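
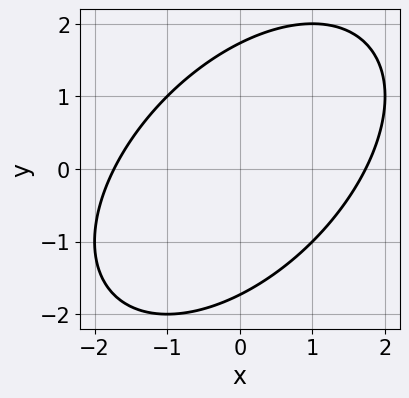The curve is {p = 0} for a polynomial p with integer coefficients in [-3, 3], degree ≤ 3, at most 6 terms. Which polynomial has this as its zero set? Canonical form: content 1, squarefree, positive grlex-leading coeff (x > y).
(a) deg p = 2. The shape is more complex than any degree-1 curve.
(b) Putting this together gives p.

x^2 - x*y + y^2 - 3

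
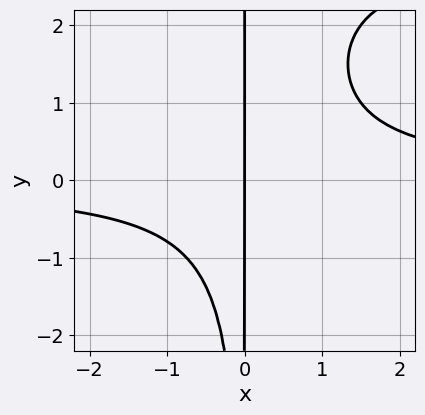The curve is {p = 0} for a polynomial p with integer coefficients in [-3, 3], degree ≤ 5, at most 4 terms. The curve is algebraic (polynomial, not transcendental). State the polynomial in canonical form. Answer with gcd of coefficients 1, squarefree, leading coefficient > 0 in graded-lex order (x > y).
x^2*y^2 - 3*x^2*y + 3*x

First, the degree is 4 — the shape is more complex than any degree-3 curve.
Then, against the integer gridlines: it meets the x-axis at x = 0 (among the integer gridlines); every point of the y-axis in the box is on the curve.
Finally, matching integer coefficients to the picture gives p.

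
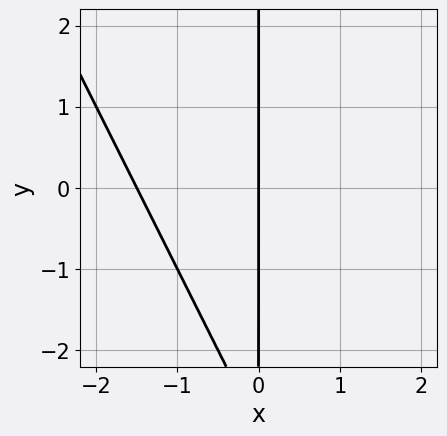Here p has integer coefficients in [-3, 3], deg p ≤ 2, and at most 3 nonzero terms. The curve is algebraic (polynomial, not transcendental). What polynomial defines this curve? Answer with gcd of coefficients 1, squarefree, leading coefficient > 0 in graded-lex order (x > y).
deg p = 2. A generic line meets the curve in up to 2 points.
Against the integer gridlines: it meets the x-axis at x = 0 (among the integer gridlines); every point of the y-axis in the box is on the curve.
Assembling these constraints gives the stated polynomial.

2*x^2 + x*y + 3*x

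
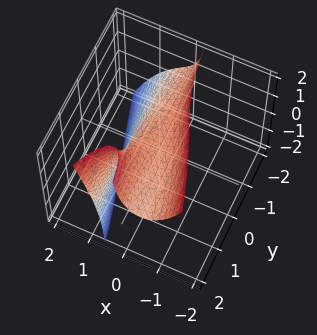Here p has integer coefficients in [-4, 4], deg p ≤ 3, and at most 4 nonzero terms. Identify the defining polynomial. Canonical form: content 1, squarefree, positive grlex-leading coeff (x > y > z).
1. Degree: the shape is more complex than any degree-2 surface, so deg p = 3.
2. From the axis intercepts and sections: it misses every integer gridline on the y-axis; it crosses the z-axis at the gridline z = 1.
3. Fitting integer coefficients to these (and the overall shape) gives p.

2*x^3 - x*y*z + z - 1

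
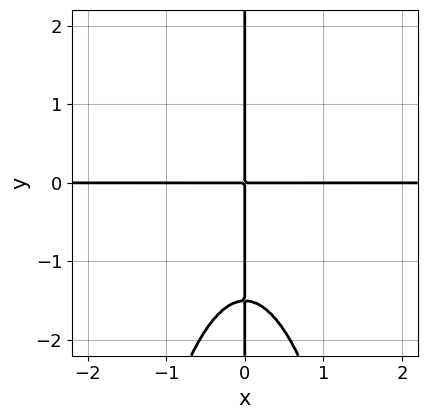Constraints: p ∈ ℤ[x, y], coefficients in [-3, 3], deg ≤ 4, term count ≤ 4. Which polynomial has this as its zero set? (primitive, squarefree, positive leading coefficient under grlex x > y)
1. The degree is 4 — the shape is more complex than any degree-3 curve.
2. Observable constraints: every point of the y-axis in the box is on the curve; the visible x-axis segment lies entirely on the curve.
3. Putting this together gives p.

3*x^3*y + 2*x*y^2 + 3*x*y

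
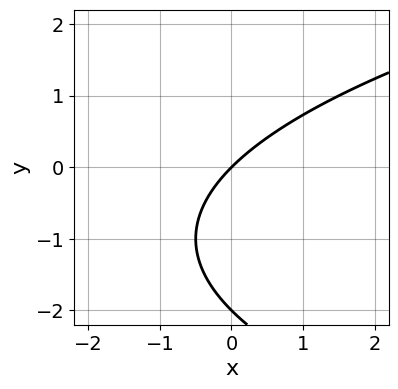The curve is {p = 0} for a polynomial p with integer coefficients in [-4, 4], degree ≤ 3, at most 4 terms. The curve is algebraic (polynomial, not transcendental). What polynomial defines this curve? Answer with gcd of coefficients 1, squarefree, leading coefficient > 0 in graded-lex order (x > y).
y^2 - 2*x + 2*y

The degree is 2 — the shape is more complex than any degree-1 curve.
Observable constraints: the y-axis gridline crossings are at y ∈ {-2, 0}; it crosses the x-axis at the gridline x = 0.
Putting this together gives p.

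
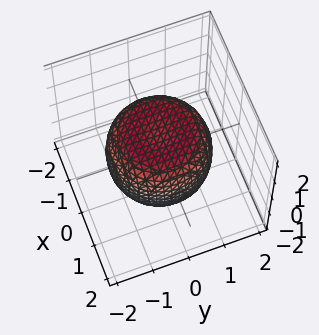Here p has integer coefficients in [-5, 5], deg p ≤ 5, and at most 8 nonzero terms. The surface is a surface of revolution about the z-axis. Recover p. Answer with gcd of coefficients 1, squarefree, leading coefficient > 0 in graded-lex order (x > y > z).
2*x^4 + 4*x^2*y^2 + 2*y^4 - 2*x^2 - 2*y^2 + 3*z^2 - 3

Degree: the shape is more complex than any degree-3 surface, so deg p = 4.
By symmetry, every cross-section ⟂ z is a circle, so x, y appear only via x² + y².
From the visible intercepts: among the integer gridlines, it crosses the z-axis at z ∈ {-1, 1}; a circular section at z = 0 has radius between 1 and 2.
Together with the visible shape, these determine p as stated.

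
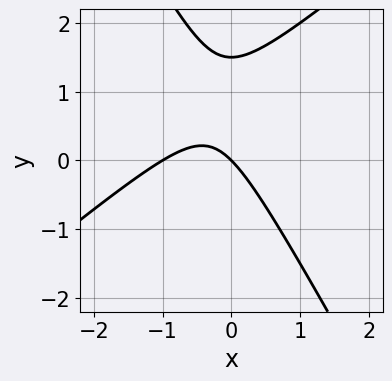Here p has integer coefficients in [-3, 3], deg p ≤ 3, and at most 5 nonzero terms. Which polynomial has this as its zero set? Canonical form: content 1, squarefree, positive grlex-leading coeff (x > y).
3*x^2 - 2*x*y - 2*y^2 + 3*x + 3*y

1. The degree is 2 — a generic line meets the curve in up to 2 points.
2. Observable constraints: the x-axis gridline crossings are at x ∈ {-1, 0}; it meets the y-axis at y = 0 (among the integer gridlines).
3. Assembling these constraints gives the stated polynomial.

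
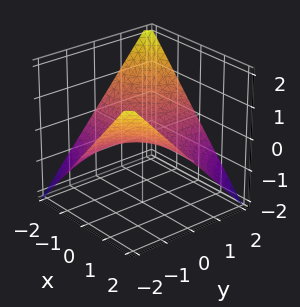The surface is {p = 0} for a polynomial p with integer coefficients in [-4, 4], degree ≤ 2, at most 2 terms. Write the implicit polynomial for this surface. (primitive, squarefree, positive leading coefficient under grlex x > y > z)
1. Degree: a saddle surface; a quadric, so deg p = 2.
2. From the axis intercepts and sections: it meets the z-axis at z = 0 (among the integer gridlines); every point of the y-axis in the box is on the surface; the visible x-axis segment lies entirely on the surface.
3. Fitting integer coefficients to these (and the overall shape) gives p.

x*y + 2*z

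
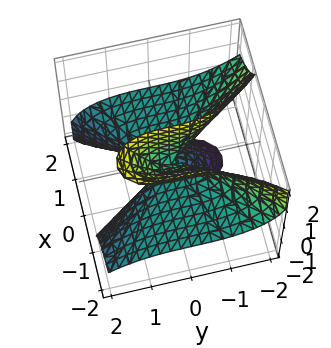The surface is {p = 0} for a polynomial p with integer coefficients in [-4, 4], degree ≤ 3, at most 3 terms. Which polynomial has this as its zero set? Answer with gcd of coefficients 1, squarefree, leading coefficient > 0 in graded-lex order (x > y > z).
3*x^2*z + 2*x*z^2 + y^3

1. The degree is 3 — no degree-2 surface has this shape.
2. From the axis intercepts and sections: the visible x-axis segment lies entirely on the surface; it meets the y-axis at y = 0 (among the integer gridlines); the visible z-axis segment lies entirely on the surface.
3. Matching integer coefficients to the picture gives p.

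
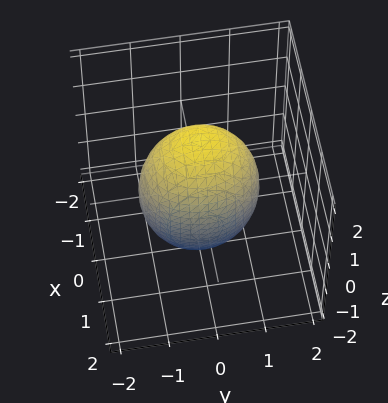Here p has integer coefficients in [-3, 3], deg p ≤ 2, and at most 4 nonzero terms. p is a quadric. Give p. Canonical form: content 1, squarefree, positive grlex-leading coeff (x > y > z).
(a) The degree is 2 — a closed, bounded, convex surface; a quadric.
(b) Symmetries: mirror symmetry x ↦ −x ⇒ only even powers of x; mirror symmetry y ↦ −y ⇒ only even powers of y; mirror symmetry z ↦ −z ⇒ only even powers of z.
(c) From the visible intercepts: the x-axis gridline crossings are at x ∈ {-1, 1}.
(d) Together with the visible shape, these determine p as stated.

3*x^2 + 2*y^2 + z^2 - 3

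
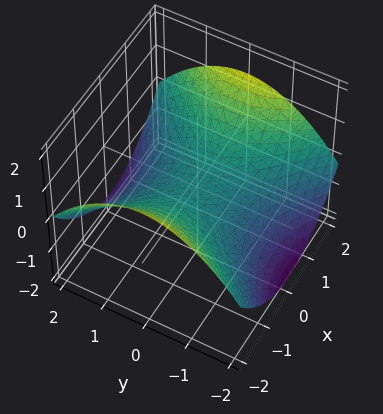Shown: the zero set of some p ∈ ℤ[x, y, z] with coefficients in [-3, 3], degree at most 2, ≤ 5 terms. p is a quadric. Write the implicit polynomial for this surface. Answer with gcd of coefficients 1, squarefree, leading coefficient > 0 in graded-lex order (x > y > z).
First, degree: a saddle surface; a quadric, so deg p = 2.
Then, symmetries: it's symmetric under x → −x, forcing even powers of x; mirror symmetry y ↦ −y ⇒ only even powers of y.
Next, observable constraints: it meets the z-axis at z = 0 (among the integer gridlines); it crosses the x-axis at the gridline x = 0; one y-axis crossing is at y = 0.
Finally, assembling these constraints gives the stated polynomial.

x^2 - y^2 - 3*z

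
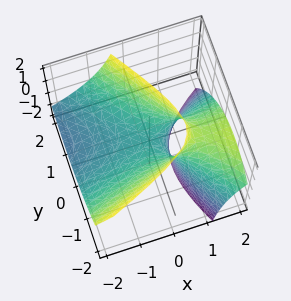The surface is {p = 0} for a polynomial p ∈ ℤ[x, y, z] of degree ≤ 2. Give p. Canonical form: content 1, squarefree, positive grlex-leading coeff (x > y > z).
1. Degree: the shape is more complex than any degree-1 surface, so deg p = 2.
2. Against the integer gridlines: one z-axis crossing is at z = 0; one y-axis crossing is at y = 0.
3. Matching integer coefficients to the picture gives p.

x^2 - 2*x*y - 3*x*z - 2*y^2 + 2*z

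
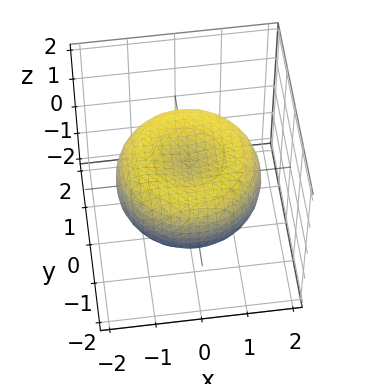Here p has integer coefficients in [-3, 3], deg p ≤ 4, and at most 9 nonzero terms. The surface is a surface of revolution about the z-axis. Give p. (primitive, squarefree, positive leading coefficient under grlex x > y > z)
x^4 + 2*x^2*y^2 + y^4 - 2*x^2 - 2*y^2 + 3*z^2 - 1

1. Degree: a generic line meets the surface in up to 4 points, so deg p = 4.
2. Symmetry: the surface is invariant under rotation about z: p = q(x² + y², z).
3. From the visible intercepts: a circular section at z = 0 has radius between 1 and 2.
4. Fitting integer coefficients to these (and the overall shape) gives p.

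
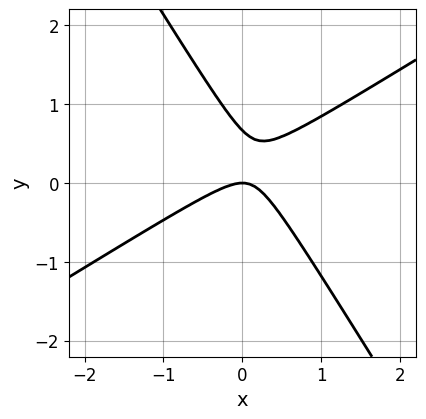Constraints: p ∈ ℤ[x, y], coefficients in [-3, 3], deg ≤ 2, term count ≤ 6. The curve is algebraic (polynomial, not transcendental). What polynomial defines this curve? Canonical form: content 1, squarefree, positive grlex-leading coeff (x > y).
First, the degree is 2 — the shape is more complex than any degree-1 curve.
Then, from the visible intercepts: it crosses the x-axis at the gridline x = 0; it meets the y-axis at y = 0 (among the integer gridlines).
Finally, solving for integer coefficients yields p as stated.

3*x^2 - 3*x*y - 3*y^2 + 2*y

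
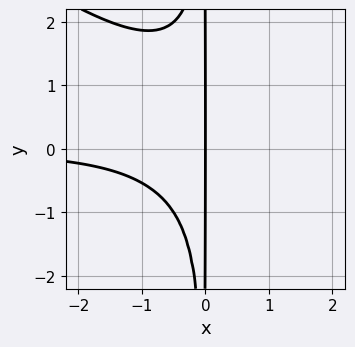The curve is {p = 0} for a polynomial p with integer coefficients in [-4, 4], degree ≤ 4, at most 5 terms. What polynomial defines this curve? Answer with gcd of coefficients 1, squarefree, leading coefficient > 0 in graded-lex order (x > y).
(a) deg p = 4. A generic line meets the curve in up to 4 points.
(b) From the axis intercepts and sections: it crosses the x-axis at the gridline x = 0; every point of the y-axis in the box is on the curve.
(c) Putting this together gives p.

2*x^3*y + 3*x^2*y^2 - 2*x^2*y + 3*x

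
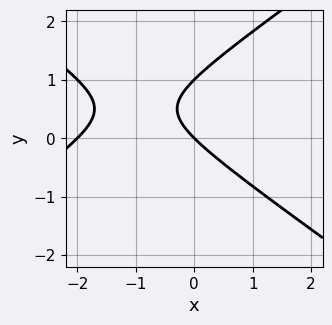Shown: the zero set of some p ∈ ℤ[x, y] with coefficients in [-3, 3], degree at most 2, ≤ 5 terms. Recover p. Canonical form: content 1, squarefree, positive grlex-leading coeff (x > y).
x^2 - 2*y^2 + 2*x + 2*y

First, deg p = 2.
Then, from the visible intercepts: among the integer gridlines, it crosses the y-axis at y ∈ {0, 1}; the x-axis gridline crossings are at x ∈ {-2, 0}.
Finally, together with the visible shape, these determine p as stated.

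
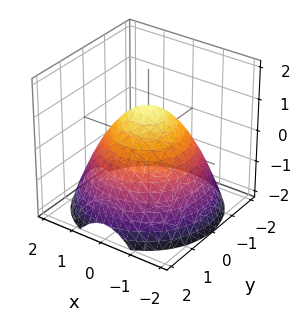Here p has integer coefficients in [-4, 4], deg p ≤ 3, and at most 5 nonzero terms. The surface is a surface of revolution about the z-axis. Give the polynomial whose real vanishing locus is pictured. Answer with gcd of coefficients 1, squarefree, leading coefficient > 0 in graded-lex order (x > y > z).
1. deg p = 2. A generic line meets the surface in up to 2 points.
2. By symmetry, the z-axis is an axis of rotation, so x and y enter only as x² + y².
3. Against the integer gridlines: it meets the z-axis at z = 1 (among the integer gridlines); a circular section at z = 0 has radius between 1 and 2.
4. Together with the visible shape, these determine p as stated.

2*x^2 + 2*y^2 + 3*z - 3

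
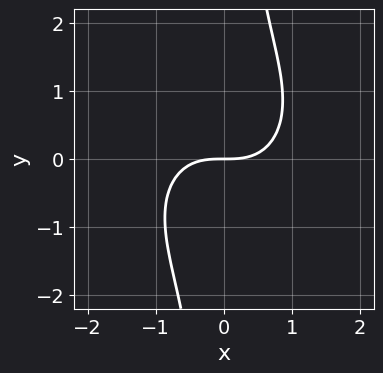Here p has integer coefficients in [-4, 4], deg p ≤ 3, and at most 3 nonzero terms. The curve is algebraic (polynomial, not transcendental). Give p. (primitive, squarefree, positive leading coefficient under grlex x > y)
2*x^3 + 2*x*y^2 - 3*y

(a) The degree is 3 — no degree-2 curve has this shape.
(b) Checking where it meets the axes: it crosses the y-axis at the gridline y = 0; it meets the x-axis at x = 0 (among the integer gridlines).
(c) Assembling these constraints gives the stated polynomial.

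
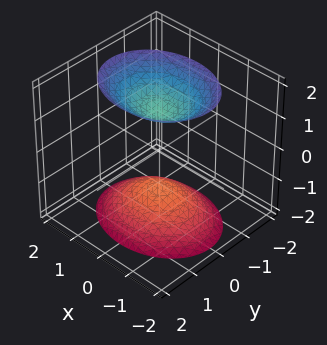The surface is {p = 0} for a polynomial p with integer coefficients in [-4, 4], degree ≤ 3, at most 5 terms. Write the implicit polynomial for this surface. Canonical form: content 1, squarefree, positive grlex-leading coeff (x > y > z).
(a) I count 2 distinct pieces.
(b) The degree is 2 — two separate bowl-shaped sheets opening away from each other; a quadric.
(c) Symmetries: the y ↦ −y reflection is a symmetry, so y appears only in even powers; it's symmetric under x → −x, forcing even powers of x; the z ↦ −z reflection is a symmetry, so z appears only in even powers.
(d) Checking where it meets the axes: the surface avoids every integer x-axis point in the box; no y-intercept at any integer in the box.
(e) Fitting integer coefficients to these (and the overall shape) gives p.

2*x^2 + 3*y^2 - 2*z^2 + 3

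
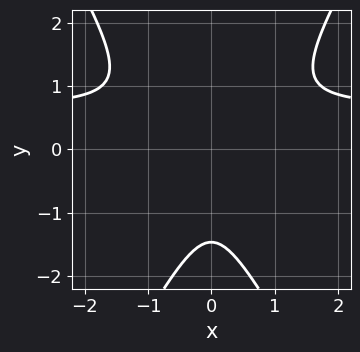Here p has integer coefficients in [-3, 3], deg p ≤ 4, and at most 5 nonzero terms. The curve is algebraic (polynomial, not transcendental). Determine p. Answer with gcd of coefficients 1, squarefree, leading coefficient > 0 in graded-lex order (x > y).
First, degree: a generic line meets the curve in up to 3 points, so deg p = 3.
Next, symmetries: the x ↦ −x reflection is a symmetry, so x appears only in even powers.
Next, checking where it meets the axes: it misses every integer gridline on the x-axis.
Finally, these observations pin down the coefficients.

3*x^2*y - y^3 - 2*x^2 - y^2 - 1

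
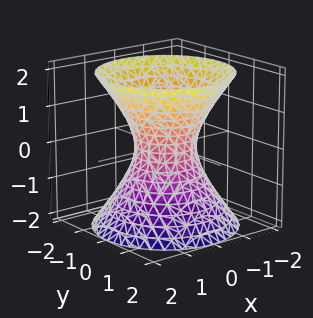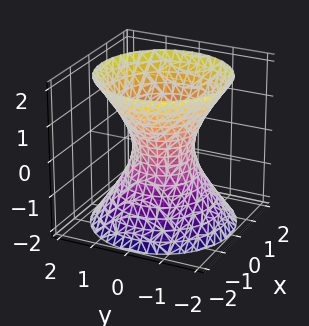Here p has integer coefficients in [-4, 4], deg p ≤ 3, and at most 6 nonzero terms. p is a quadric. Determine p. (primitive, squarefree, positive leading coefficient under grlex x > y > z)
3*x^2 + 3*y^2 - 2*z^2 - 2

(a) deg p = 2. One connected sheet with a waist; a quadric.
(b) Symmetries: the surface is invariant under rotation about z: p = q(x² + y², z); mirror symmetry z ↦ −z ⇒ only even powers of z.
(c) Checking where it meets the axes: the surface avoids every integer z-axis point in the box; a circular section at z = -1 has radius between 1 and 2.
(d) These observations pin down the coefficients.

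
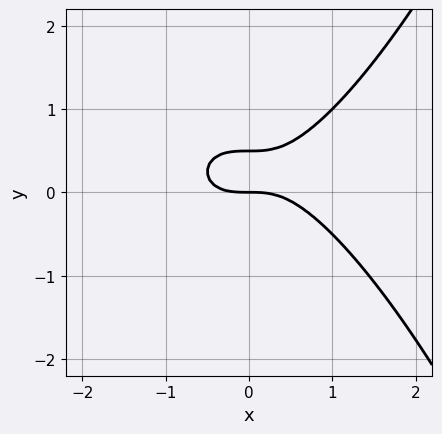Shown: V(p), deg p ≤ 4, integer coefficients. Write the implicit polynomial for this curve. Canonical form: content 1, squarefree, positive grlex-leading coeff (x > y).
Degree: a generic line meets the curve in up to 3 points, so deg p = 3.
Reading off the gridlines: it meets the x-axis at x = 0 (among the integer gridlines); it crosses the y-axis at the gridline y = 0.
Assembling these constraints gives the stated polynomial.

x^3 - 2*y^2 + y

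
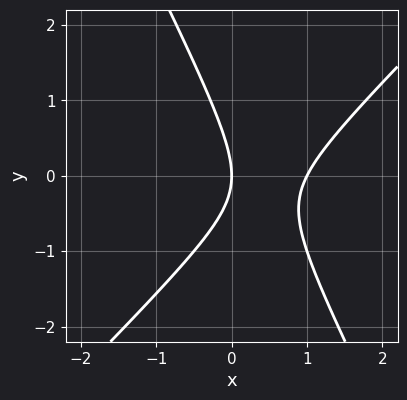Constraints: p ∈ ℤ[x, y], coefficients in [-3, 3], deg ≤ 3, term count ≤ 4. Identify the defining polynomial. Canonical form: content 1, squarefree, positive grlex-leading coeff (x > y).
2*x^2 - x*y - y^2 - 2*x

Degree: no degree-1 curve has this shape, so deg p = 2.
Reading off the gridlines: the x-axis gridline crossings are at x ∈ {0, 1}; it meets the y-axis at y = 0 (among the integer gridlines).
Together with the visible shape, these determine p as stated.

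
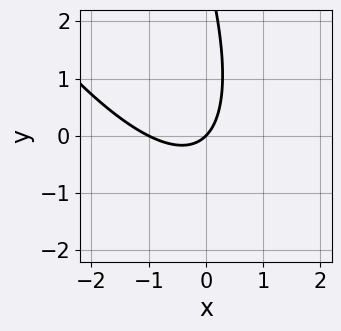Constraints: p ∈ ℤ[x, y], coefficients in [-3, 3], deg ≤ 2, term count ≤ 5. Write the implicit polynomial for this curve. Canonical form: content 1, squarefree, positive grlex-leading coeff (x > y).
First, the degree is 2 — a generic line meets the curve in up to 2 points.
Then, reading off the gridlines: one y-axis crossing is at y = 0; among the integer gridlines, it crosses the x-axis at x ∈ {-1, 0}.
Finally, these observations pin down the coefficients.

3*x^2 + 3*x*y + y^2 + 3*x - 3*y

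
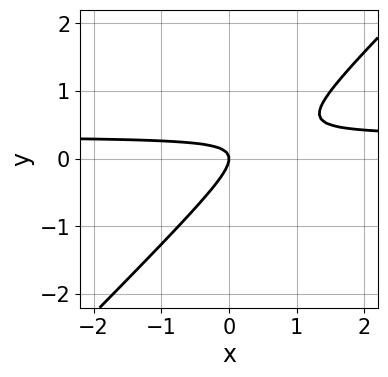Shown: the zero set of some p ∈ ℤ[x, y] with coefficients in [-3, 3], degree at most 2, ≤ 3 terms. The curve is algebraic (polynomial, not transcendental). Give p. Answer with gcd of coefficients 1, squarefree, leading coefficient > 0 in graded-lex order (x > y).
The degree is 2 — a generic line meets the curve in up to 2 points.
Reading off the gridlines: it crosses the y-axis at the gridline y = 0; one x-axis crossing is at x = 0.
These observations pin down the coefficients.

3*x*y - 3*y^2 - x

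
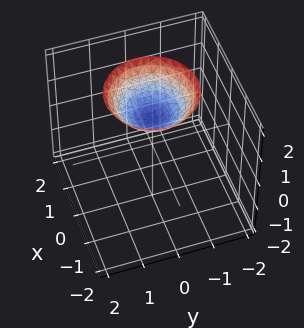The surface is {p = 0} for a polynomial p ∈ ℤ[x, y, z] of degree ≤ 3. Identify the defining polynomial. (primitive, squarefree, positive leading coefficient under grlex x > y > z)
(a) deg p = 2. The shape is more complex than any degree-1 surface.
(b) By symmetry, the surface is invariant under rotation about z: p = q(x² + y², z).
(c) Against the integer gridlines: the surface avoids every integer y-axis point in the box; a circular section at z = 2 has radius between 1 and 2; it misses every integer gridline on the x-axis.
(d) The integer polynomial consistent with all of this is the stated p. Check: (0, 0, 1) on the z-axis lies on the surface, and p(0, 0, 1) = 0. ✓

2*x^2 + 2*y^2 - 3*z + 3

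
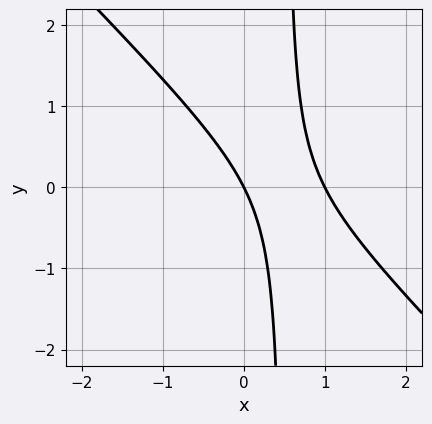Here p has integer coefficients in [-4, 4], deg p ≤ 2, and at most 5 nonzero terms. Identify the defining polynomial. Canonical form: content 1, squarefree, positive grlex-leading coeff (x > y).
2*x^2 + 2*x*y - 2*x - y

(a) deg p = 2. A generic line meets the curve in up to 2 points.
(b) From the axis intercepts and sections: one y-axis crossing is at y = 0; the x-axis gridline crossings are at x ∈ {0, 1}.
(c) Putting this together gives p.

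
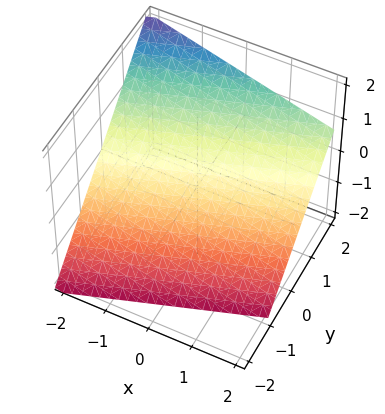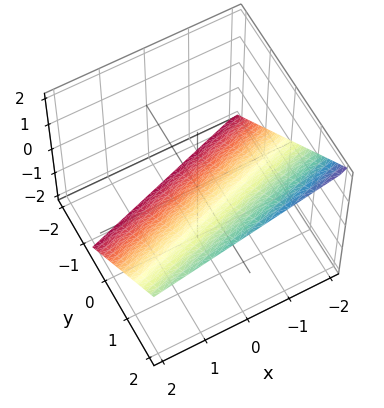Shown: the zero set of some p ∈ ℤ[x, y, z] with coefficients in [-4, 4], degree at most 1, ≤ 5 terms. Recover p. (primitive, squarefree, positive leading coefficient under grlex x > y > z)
x - 3*y + 3*z + 2

(a) The degree is 1 — every cross-section is a straight line — this is a plane.
(b) Observable constraints: it meets the x-axis at x = -2 (among the integer gridlines).
(c) Putting this together gives p.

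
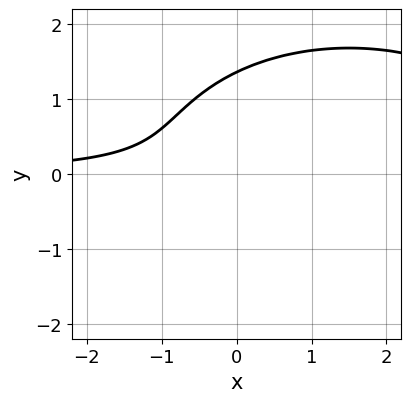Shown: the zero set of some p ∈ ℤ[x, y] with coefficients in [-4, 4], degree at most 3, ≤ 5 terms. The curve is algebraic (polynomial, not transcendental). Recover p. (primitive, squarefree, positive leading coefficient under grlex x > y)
First, the degree is 3 — a generic line meets the curve in up to 3 points.
Next, observable constraints: it misses every integer gridline on the x-axis.
Finally, together with the visible shape, these determine p as stated.

x^2*y + 3*y^3 - 3*x*y - 3*y^2 - 2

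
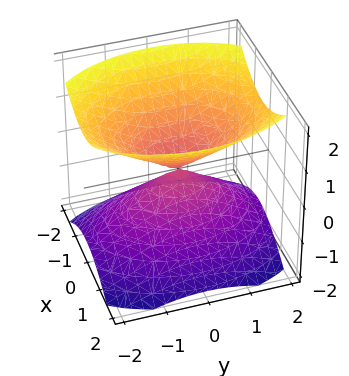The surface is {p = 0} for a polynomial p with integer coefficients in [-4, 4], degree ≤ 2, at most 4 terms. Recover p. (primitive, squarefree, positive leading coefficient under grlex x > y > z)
2*x^2 + y^2 - 2*z^2

(a) I count 2 distinct pieces.
(b) Degree: two nappes meeting at a single point; a quadric, so deg p = 2.
(c) Symmetries: the z ↦ −z reflection is a symmetry, so z appears only in even powers; the x ↦ −x reflection is a symmetry, so x appears only in even powers; the y ↦ −y reflection is a symmetry, so y appears only in even powers.
(d) Reading off the gridlines: one z-axis crossing is at z = 0; one y-axis crossing is at y = 0; it crosses the x-axis at the gridline x = 0.
(e) Fitting integer coefficients to these (and the overall shape) gives p.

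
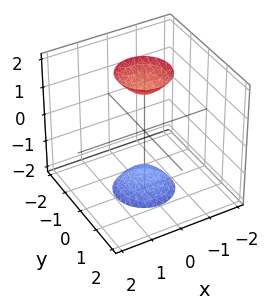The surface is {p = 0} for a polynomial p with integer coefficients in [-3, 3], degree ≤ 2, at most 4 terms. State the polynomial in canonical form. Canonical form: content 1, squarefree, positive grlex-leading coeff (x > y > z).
First, I count 2 distinct pieces. Treating them together as one polynomial.
Then, deg p = 2. Two separate bowl-shaped sheets opening away from each other; a quadric.
Then, symmetries: it's symmetric under z → −z, forcing even powers of z; rotational symmetry about the z-axis ⇒ p depends on x, y only through x² + y².
Next, from the axis intercepts and sections: no x-intercept at any integer in the box; no y-intercept at any integer in the box.
Finally, these observations pin down the coefficients.

3*x^2 + 3*y^2 - z^2 + 2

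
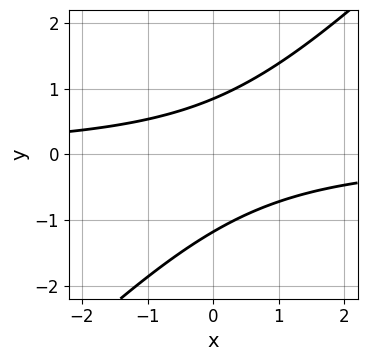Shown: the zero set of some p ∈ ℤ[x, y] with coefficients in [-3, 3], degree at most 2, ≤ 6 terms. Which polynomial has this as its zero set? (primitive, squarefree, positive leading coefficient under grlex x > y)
3*x*y - 3*y^2 - y + 3

1. Degree: a generic line meets the curve in up to 2 points, so deg p = 2.
2. From the visible intercepts: it misses every integer gridline on the x-axis.
3. Assembling these constraints gives the stated polynomial.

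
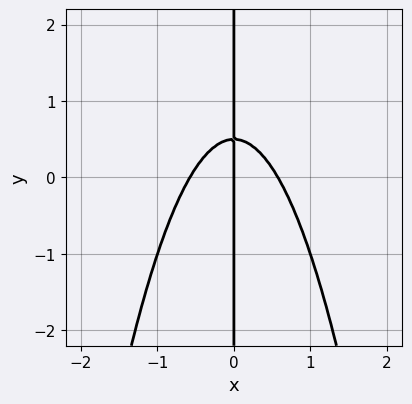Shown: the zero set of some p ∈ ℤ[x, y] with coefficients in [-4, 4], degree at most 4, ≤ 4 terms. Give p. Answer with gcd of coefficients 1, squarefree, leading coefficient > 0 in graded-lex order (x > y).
3*x^3 + 2*x*y - x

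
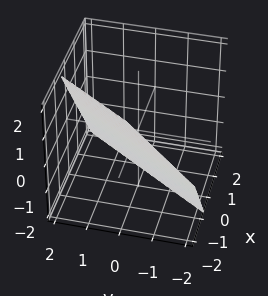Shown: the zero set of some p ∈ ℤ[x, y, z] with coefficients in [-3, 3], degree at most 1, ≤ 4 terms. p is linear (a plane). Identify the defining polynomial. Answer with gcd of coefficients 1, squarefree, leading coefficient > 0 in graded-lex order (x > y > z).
3*x - 2*y + 2*z + 2

First, the degree is 1 — every cross-section is a straight line — this is a plane.
Next, from the visible intercepts: one y-axis crossing is at y = 1; it crosses the z-axis at the gridline z = -1.
Finally, the integer polynomial consistent with all of this is the stated p.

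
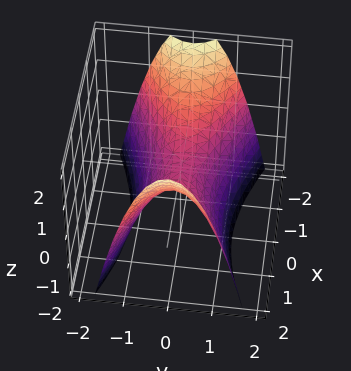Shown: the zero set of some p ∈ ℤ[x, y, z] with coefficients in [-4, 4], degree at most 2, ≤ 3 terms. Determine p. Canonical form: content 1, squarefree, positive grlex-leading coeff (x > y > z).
x^2 - 3*y^2 - 2*z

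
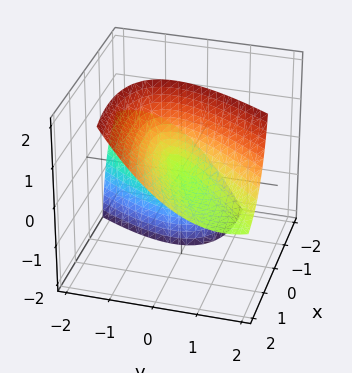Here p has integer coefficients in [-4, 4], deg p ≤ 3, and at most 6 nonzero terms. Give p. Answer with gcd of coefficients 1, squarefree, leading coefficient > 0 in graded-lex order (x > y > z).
First, the picture has 2 separate pieces.
Then, degree: a generic line meets the surface in up to 2 points, so deg p = 2.
Then, against the integer gridlines: one x-axis crossing is at x = 0; it crosses the y-axis at the gridline y = 0; it crosses the z-axis at the gridline z = 0.
Finally, matching integer coefficients to the picture gives p.

x^2 - 3*x*y - 3*x*z + 2*y^2 - z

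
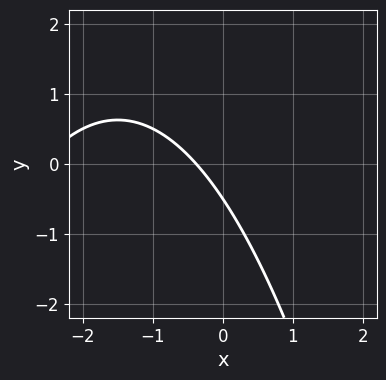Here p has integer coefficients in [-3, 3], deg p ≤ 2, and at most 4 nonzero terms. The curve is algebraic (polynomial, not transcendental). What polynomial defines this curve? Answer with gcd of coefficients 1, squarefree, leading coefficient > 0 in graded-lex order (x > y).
x^2 + 3*x + 2*y + 1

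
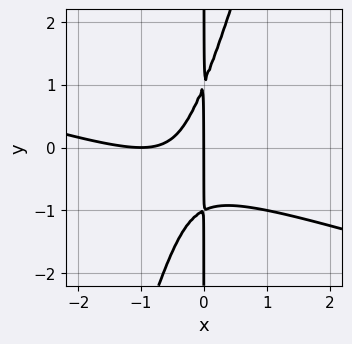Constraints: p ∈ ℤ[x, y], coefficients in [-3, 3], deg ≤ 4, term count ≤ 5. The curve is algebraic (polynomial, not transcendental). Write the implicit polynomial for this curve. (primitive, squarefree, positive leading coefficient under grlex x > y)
The degree is 3 — the shape is more complex than any degree-2 curve.
Checking where it meets the axes: the visible y-axis segment lies entirely on the curve; the x-axis gridline crossings are at x ∈ {-1, 0}.
Matching integer coefficients to the picture gives p.

x^3 + 3*x^2*y - x*y^2 + 2*x^2 + x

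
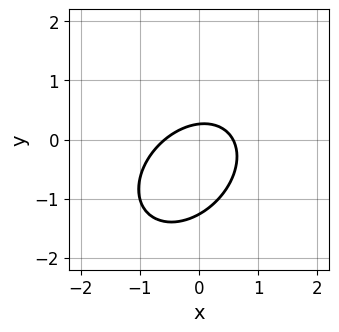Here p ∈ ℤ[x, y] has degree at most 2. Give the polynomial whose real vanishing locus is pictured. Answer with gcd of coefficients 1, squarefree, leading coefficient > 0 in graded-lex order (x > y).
(a) deg p = 2.
(b) Putting this together gives p.

3*x^2 - 2*x*y + 3*y^2 + 3*y - 1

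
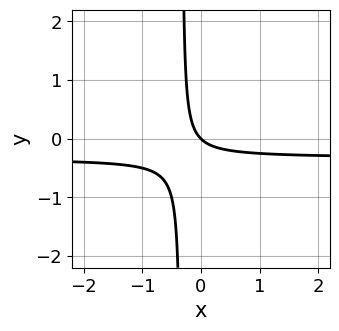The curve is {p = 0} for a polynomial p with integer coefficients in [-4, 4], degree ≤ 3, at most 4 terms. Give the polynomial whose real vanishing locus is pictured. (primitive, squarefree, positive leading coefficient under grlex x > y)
1. Degree: a generic line meets the curve in up to 2 points, so deg p = 2.
2. From the axis intercepts and sections: one x-axis crossing is at x = 0; it crosses the y-axis at the gridline y = 0.
3. These observations pin down the coefficients.

3*x*y + x + y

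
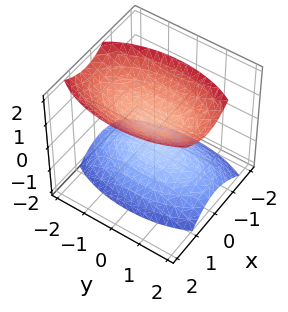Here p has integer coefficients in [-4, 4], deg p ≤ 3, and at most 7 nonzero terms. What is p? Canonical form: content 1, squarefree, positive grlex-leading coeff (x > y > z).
1. I count 2 distinct pieces. They look like related sheets of one shape, so recover p as a whole.
2. The degree is 2 — a generic line meets the surface in up to 2 points.
3. Against the integer gridlines: the surface avoids every integer x-axis point in the box; the surface avoids every integer y-axis point in the box.
4. Together with the visible shape, these determine p as stated.

3*x^2 - x*z + y^2 - 2*z^2 + 1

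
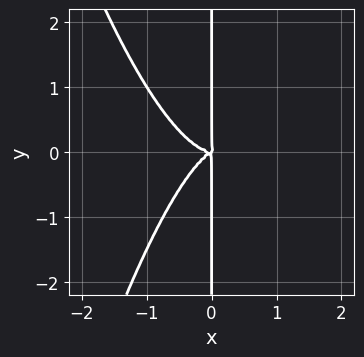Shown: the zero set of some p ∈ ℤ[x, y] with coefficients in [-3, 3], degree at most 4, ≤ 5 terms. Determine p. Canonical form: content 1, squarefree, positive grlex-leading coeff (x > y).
3*x^4 - x^2*y + 2*x*y^2

First, deg p = 4. A generic line meets the curve in up to 4 points.
Then, checking where it meets the axes: the visible y-axis segment lies entirely on the curve.
Finally, fitting integer coefficients to these (and the overall shape) gives p.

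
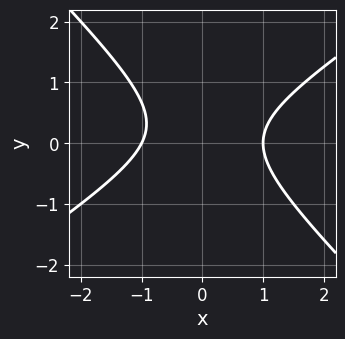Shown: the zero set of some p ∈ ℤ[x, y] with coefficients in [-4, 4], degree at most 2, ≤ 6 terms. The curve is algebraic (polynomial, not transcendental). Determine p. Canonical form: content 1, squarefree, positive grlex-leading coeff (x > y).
2*x^2 - x*y - 3*y^2 + y - 2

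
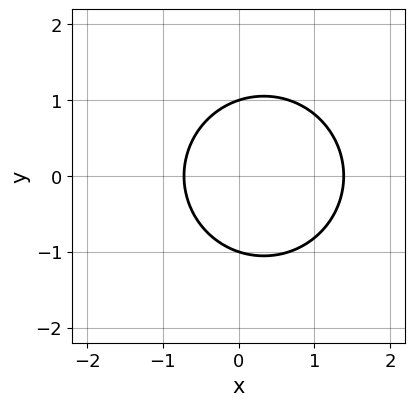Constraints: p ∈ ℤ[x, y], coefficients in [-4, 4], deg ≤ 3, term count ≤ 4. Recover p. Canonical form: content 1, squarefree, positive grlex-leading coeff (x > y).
1. Degree: no degree-1 curve has this shape, so deg p = 2.
2. Symmetries: mirror symmetry y ↦ −y ⇒ only even powers of y.
3. Checking where it meets the axes: the y-axis gridline crossings are at y ∈ {-1, 1}.
4. Together with the visible shape, these determine p as stated.

3*x^2 + 3*y^2 - 2*x - 3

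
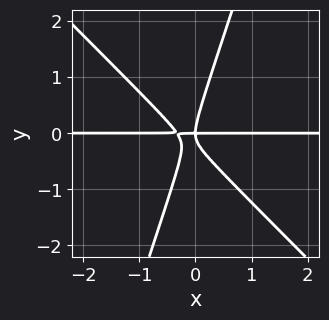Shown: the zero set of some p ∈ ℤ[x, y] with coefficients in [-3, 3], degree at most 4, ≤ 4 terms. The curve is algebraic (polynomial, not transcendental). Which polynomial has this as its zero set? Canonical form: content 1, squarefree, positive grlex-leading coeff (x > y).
3*x^2*y + 2*x*y^2 - y^3 + x*y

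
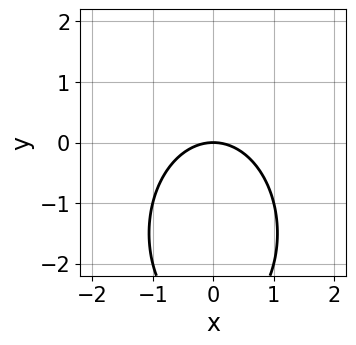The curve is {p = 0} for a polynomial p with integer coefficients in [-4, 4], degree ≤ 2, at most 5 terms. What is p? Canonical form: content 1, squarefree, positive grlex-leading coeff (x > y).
First, the degree is 2 — no degree-1 curve has this shape.
Then, symmetries: the x ↦ −x reflection is a symmetry, so x appears only in even powers.
Next, checking where it meets the axes: it crosses the y-axis at the gridline y = 0; it crosses the x-axis at the gridline x = 0.
Finally, these observations pin down the coefficients.

2*x^2 + y^2 + 3*y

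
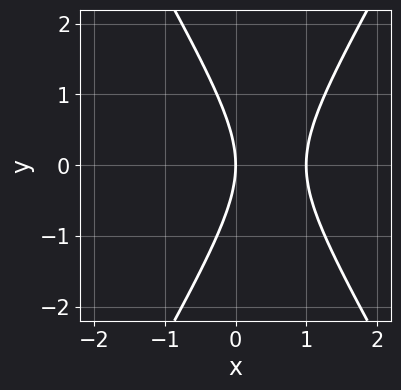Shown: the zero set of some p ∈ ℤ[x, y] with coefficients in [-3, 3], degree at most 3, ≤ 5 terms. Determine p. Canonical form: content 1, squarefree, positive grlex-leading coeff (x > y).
First, the degree is 2 — a generic line meets the curve in up to 2 points.
Next, symmetries: it's symmetric under y → −y, forcing even powers of y.
Next, against the integer gridlines: the x-axis gridline crossings are at x ∈ {0, 1}; it crosses the y-axis at the gridline y = 0.
Finally, solving for integer coefficients yields p as stated.

3*x^2 - y^2 - 3*x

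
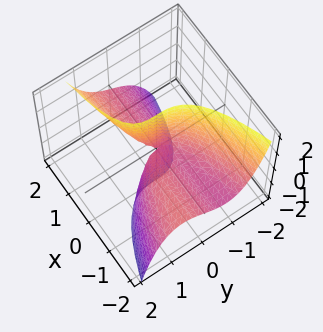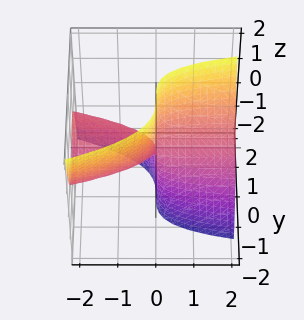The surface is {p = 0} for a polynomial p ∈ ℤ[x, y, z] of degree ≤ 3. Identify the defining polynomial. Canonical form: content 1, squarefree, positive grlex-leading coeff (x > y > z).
1. Degree: no degree-2 surface has this shape, so deg p = 3.
2. Checking where it meets the axes: it crosses the y-axis at the gridline y = 0; the visible x-axis segment lies entirely on the surface; the visible z-axis segment lies entirely on the surface.
3. Putting this together gives p.

3*y^3 + 2*x*y - 3*x*z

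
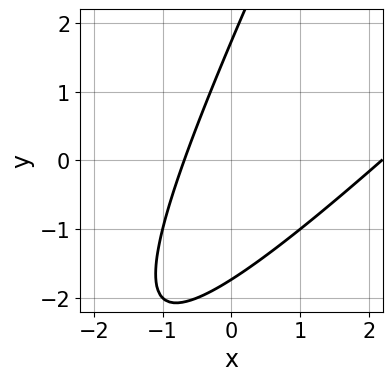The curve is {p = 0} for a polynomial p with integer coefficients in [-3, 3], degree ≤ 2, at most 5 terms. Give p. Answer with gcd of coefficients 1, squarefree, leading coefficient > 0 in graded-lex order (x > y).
1. The degree is 2 — no degree-1 curve has this shape.
2. Putting this together gives p.

2*x^2 - 3*x*y + y^2 - 3*x - 3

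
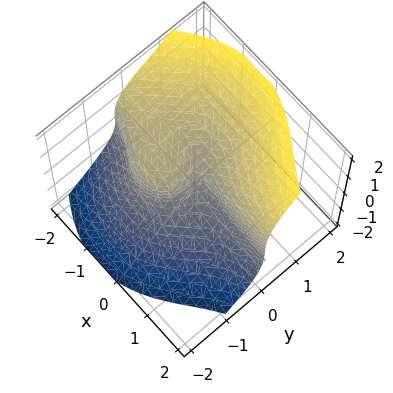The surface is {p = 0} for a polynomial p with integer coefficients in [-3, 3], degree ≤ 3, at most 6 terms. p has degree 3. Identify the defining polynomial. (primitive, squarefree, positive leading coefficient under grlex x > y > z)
3*x^2*y + 2*y^3 - 2*z^3 + 3*x*y - x

First, the degree is 3 — no degree-2 surface has this shape.
Next, from the axis intercepts and sections: it crosses the z-axis at the gridline z = 0; it meets the y-axis at y = 0 (among the integer gridlines); it crosses the x-axis at the gridline x = 0.
Finally, solving for integer coefficients yields p as stated.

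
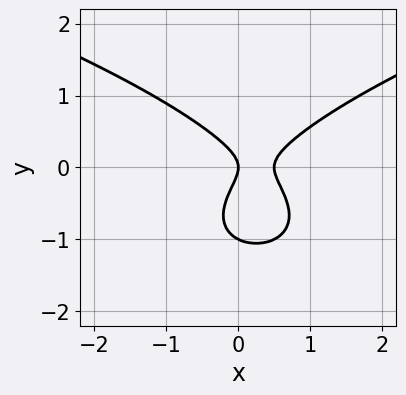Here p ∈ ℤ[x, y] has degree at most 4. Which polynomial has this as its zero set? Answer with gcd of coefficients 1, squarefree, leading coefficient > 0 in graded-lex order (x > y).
First, the degree is 3 — no degree-2 curve has this shape.
Then, against the integer gridlines: the y-axis gridline crossings are at y ∈ {-1, 0}; one x-axis crossing is at x = 0.
Finally, together with the visible shape, these determine p as stated.

2*y^3 - 2*x^2 + 2*y^2 + x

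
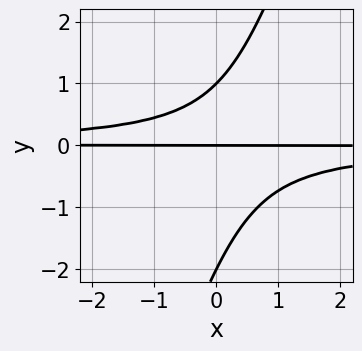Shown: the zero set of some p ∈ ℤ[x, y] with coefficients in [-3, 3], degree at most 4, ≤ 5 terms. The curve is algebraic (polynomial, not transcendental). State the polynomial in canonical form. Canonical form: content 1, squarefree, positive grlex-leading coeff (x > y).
3*x*y^2 - y^3 - y^2 + 2*y

1. The degree is 3 — no degree-2 curve has this shape.
2. Observable constraints: the visible x-axis segment lies entirely on the curve; the y-axis gridline crossings are at y ∈ {-2, 0, 1}.
3. Putting this together gives p.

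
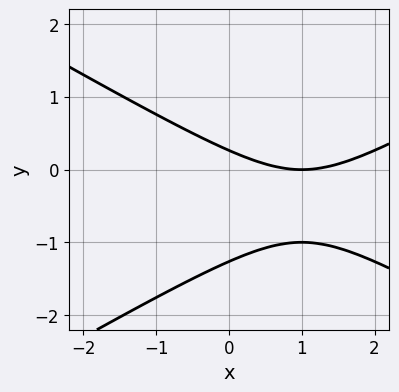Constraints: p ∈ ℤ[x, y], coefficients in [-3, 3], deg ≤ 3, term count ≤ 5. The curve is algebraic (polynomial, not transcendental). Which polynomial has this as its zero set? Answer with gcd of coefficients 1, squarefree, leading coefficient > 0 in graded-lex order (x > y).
(a) The degree is 2 — the shape is more complex than any degree-1 curve.
(b) Checking where it meets the axes: it crosses the x-axis at the gridline x = 1.
(c) Solving for integer coefficients yields p as stated.

x^2 - 3*y^2 - 2*x - 3*y + 1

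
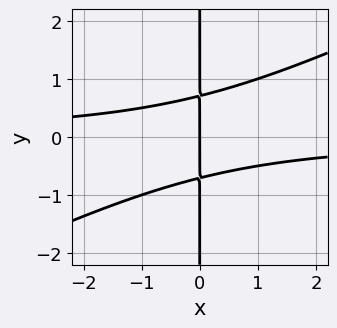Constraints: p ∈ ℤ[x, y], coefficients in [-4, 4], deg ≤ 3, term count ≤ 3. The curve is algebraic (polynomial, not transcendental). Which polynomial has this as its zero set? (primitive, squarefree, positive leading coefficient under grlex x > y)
x^2*y - 2*x*y^2 + x

1. Degree: a generic line meets the curve in up to 3 points, so deg p = 3.
2. From the visible intercepts: it crosses the x-axis at the gridline x = 0; every point of the y-axis in the box is on the curve.
3. These observations pin down the coefficients.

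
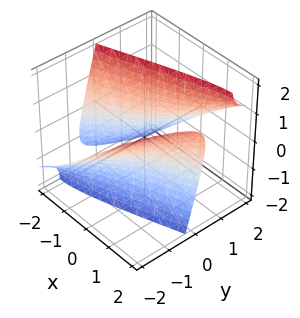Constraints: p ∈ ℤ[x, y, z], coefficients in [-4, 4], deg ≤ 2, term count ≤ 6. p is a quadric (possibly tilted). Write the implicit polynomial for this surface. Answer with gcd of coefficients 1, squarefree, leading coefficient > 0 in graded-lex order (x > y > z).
x^2 - 3*x*y + y^2 + 3*y*z - z^2 - 2

1. The picture has 2 separate pieces.
2. Degree: no degree-1 surface has this shape, so deg p = 2.
3. From the axis intercepts and sections: no z-intercept at any integer in the box.
4. Assembling these constraints gives the stated polynomial.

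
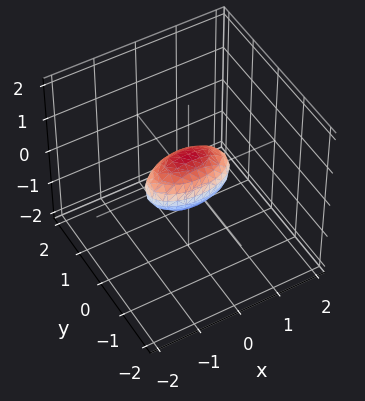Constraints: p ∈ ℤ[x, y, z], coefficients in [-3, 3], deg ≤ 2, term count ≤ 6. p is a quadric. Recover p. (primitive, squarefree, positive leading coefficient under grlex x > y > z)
First, degree: a closed, bounded, convex surface; a quadric, so deg p = 2.
Then, symmetries: mirror symmetry y ↦ −y ⇒ only even powers of y; it's symmetric under z → −z, forcing even powers of z; mirror symmetry x ↦ −x ⇒ only even powers of x.
Then, from the axis intercepts and sections: among the integer gridlines, it crosses the x-axis at x ∈ {-1, 1}.
Finally, assembling these constraints gives the stated polynomial.

x^2 + 3*y^2 + 2*z^2 - 1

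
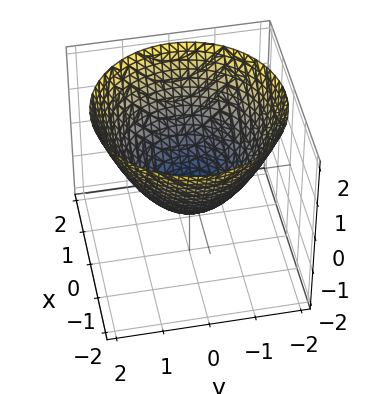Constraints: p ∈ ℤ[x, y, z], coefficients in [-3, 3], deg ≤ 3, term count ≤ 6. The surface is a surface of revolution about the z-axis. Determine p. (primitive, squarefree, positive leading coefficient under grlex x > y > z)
2*x^2 + 2*y^2 - 3*z - 2

(a) deg p = 2. No degree-1 surface has this shape.
(b) Symmetry: the z-axis is an axis of rotation, so x and y enter only as x² + y².
(c) Reading off the gridlines: a circular section at z = 0 has radius exactly 1; among the integer gridlines, it crosses the x-axis at x ∈ {-1, 1}; the y-axis gridline crossings are at y ∈ {-1, 1}.
(d) Matching integer coefficients to the picture gives p.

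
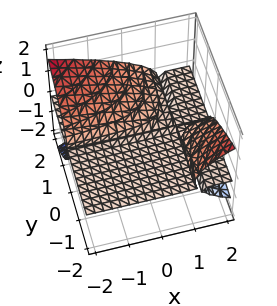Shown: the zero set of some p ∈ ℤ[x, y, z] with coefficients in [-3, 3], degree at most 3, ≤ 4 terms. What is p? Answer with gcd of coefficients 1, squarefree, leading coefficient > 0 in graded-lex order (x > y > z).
2*x*y*z + y*z^2 + 3*z^3 - 2*y*z

1. There are 2 components. They look like related sheets of one shape, so recover p as a whole.
2. deg p = 3. The shape is more complex than any degree-2 surface.
3. From the visible intercepts: every point of the x-axis in the box is on the surface; every point of the y-axis in the box is on the surface; one z-axis crossing is at z = 0.
4. Together with the visible shape, these determine p as stated.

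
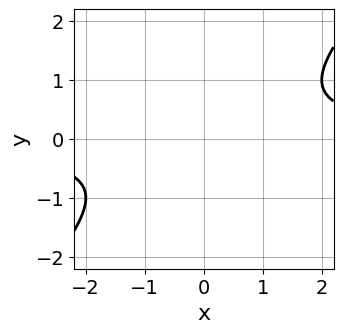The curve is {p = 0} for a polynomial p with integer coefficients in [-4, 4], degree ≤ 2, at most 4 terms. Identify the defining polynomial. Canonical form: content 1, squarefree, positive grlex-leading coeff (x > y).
x*y - y^2 - 1

Degree: the shape is more complex than any degree-1 curve, so deg p = 2.
From the visible intercepts: it misses every integer gridline on the x-axis; the curve avoids every integer y-axis point in the box.
Solving for integer coefficients yields p as stated.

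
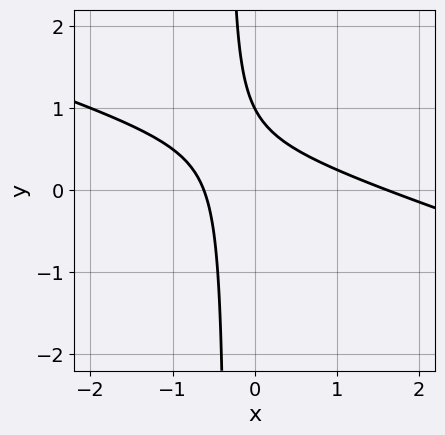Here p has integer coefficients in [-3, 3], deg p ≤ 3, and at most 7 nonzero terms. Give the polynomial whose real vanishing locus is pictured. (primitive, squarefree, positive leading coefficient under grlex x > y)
deg p = 2. No degree-1 curve has this shape.
From the axis intercepts and sections: it crosses the y-axis at the gridline y = 1.
Matching integer coefficients to the picture gives p.

x^2 + 3*x*y - x + y - 1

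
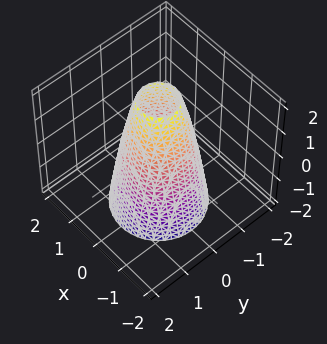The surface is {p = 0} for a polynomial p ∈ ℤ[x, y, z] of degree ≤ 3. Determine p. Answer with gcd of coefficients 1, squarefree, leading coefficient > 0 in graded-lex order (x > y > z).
3*x^2 + 3*y^2 + z - 3

First, deg p = 2.
Then, by symmetry, the surface is invariant under rotation about z: p = q(x² + y², z).
Next, reading off the gridlines: the x-axis gridline crossings are at x ∈ {-1, 1}; the y-axis gridline crossings are at y ∈ {-1, 1}.
Finally, solving for integer coefficients yields p as stated.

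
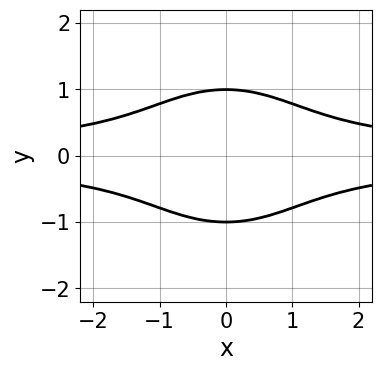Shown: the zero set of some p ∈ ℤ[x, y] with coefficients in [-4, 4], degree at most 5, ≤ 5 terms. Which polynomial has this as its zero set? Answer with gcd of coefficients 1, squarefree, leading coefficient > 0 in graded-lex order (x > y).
1. Degree: a generic line meets the curve in up to 4 points, so deg p = 4.
2. Symmetries: it's symmetric under y → −y, forcing even powers of y; it's symmetric under x → −x, forcing even powers of x.
3. From the axis intercepts and sections: among the integer gridlines, it crosses the y-axis at y ∈ {-1, 1}; it misses every integer gridline on the x-axis.
4. Putting this together gives p.

x^2*y^2 + y^4 - 1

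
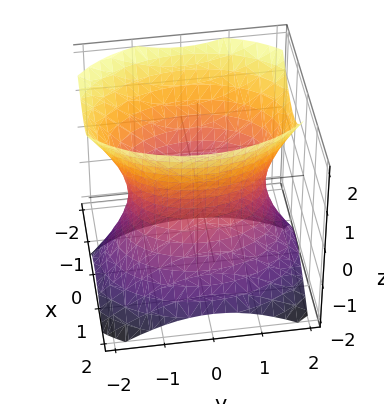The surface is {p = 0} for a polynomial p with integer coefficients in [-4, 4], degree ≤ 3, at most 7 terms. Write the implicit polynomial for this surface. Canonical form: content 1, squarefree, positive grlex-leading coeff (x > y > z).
2*x^2 + x*z + y^2 - z^2 - 2

First, the degree is 2 — no degree-1 surface has this shape.
Then, from the axis intercepts and sections: the x-axis gridline crossings are at x ∈ {-1, 1}; the surface avoids every integer z-axis point in the box.
Finally, solving for integer coefficients yields p as stated.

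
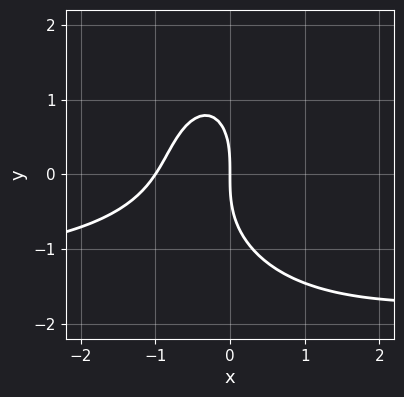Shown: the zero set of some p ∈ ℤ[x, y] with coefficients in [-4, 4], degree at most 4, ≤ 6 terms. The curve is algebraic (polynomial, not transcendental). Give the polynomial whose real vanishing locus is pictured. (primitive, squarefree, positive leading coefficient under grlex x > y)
1. Degree: a generic line meets the curve in up to 3 points, so deg p = 3.
2. From the visible intercepts: it meets the y-axis at y = 0 (among the integer gridlines); among the integer gridlines, it crosses the x-axis at x ∈ {-1, 0}.
3. Solving for integer coefficients yields p as stated.

2*x^2*y + y^3 + 3*x^2 + 3*x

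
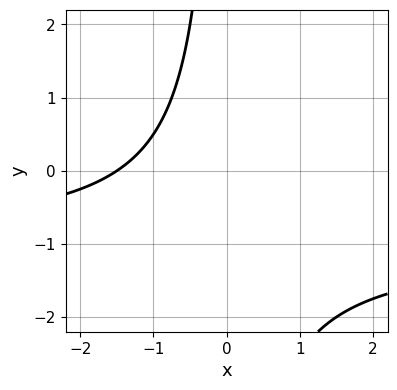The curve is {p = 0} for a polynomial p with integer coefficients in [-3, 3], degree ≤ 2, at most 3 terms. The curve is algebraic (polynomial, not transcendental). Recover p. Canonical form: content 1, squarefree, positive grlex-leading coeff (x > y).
1. deg p = 2. No degree-1 curve has this shape.
2. Reading off the gridlines: it misses every integer gridline on the y-axis.
3. Assembling these constraints gives the stated polynomial.

2*x*y + 2*x + 3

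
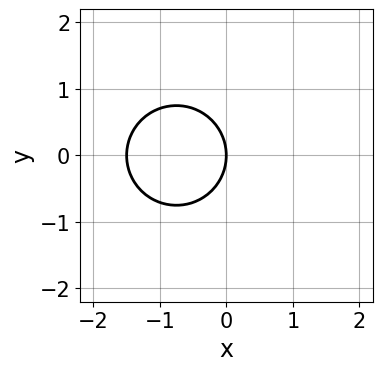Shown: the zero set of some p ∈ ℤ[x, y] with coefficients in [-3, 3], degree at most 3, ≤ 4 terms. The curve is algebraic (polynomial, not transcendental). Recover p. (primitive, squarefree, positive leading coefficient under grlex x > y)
2*x^2 + 2*y^2 + 3*x

First, degree: the shape is more complex than any degree-1 curve, so deg p = 2.
Next, symmetries: the y ↦ −y reflection is a symmetry, so y appears only in even powers.
Next, observable constraints: it meets the x-axis at x = 0 (among the integer gridlines); it crosses the y-axis at the gridline y = 0.
Finally, putting this together gives p.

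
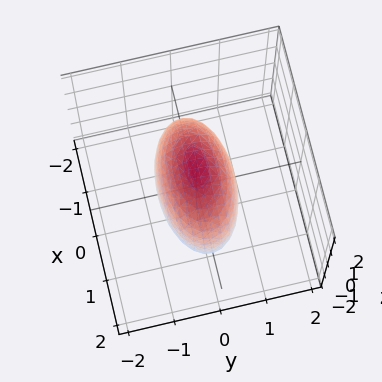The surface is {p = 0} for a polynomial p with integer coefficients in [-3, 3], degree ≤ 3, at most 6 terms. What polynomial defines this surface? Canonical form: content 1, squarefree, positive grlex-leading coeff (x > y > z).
x^2 + 3*y^2 + z^2 - 2

First, the degree is 2 — a closed, bounded, convex surface; a quadric.
Next, symmetries: the y ↦ −y reflection is a symmetry, so y appears only in even powers; the x ↦ −x reflection is a symmetry, so x appears only in even powers; mirror symmetry z ↦ −z ⇒ only even powers of z.
Finally, matching integer coefficients to the picture gives p.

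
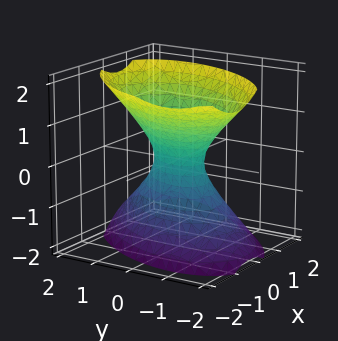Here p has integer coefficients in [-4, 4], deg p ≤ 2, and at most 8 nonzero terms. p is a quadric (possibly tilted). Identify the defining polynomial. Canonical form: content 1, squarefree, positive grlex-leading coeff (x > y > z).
3*x^2 - 2*x*y + x*z + 2*y^2 - 2*z^2 - 1

1. deg p = 2. No degree-1 surface has this shape.
2. Checking where it meets the axes: the surface avoids every integer z-axis point in the box.
3. The integer polynomial consistent with all of this is the stated p.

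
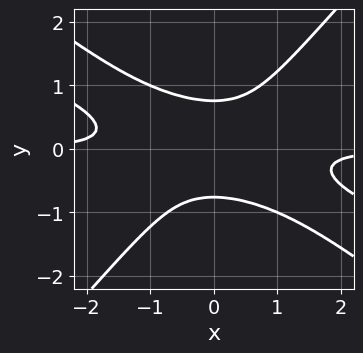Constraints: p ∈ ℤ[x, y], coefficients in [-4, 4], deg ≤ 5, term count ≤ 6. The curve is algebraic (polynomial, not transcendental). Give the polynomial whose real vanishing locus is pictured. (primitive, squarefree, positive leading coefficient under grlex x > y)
x^3*y + 3*x^2*y^2 - 3*y^4 + 1

First, the degree is 4 — no degree-3 curve has this shape.
Then, from the visible intercepts: no x-intercept at any integer in the box.
Finally, these observations pin down the coefficients.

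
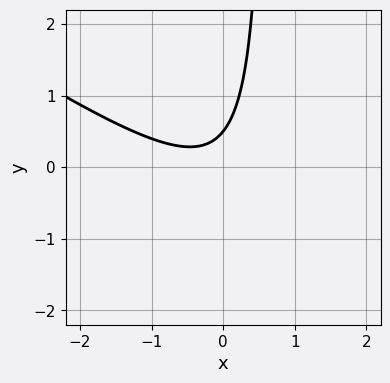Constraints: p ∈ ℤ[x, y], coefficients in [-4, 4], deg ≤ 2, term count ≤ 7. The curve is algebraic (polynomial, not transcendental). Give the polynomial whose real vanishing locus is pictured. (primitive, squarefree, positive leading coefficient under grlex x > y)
1. Degree: the shape is more complex than any degree-1 curve, so deg p = 2.
2. From the visible intercepts: the curve avoids every integer x-axis point in the box.
3. These observations pin down the coefficients.

2*x^2 + 3*x*y + x - 2*y + 1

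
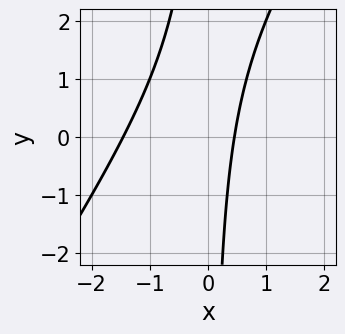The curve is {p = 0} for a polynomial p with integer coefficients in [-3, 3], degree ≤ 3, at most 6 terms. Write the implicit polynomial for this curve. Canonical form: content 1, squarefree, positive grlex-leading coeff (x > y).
3*x^2 - 2*x*y + 3*x - 2

First, the degree is 2 — no degree-1 curve has this shape.
Then, reading off the gridlines: no y-intercept at any integer in the box.
Finally, these observations pin down the coefficients.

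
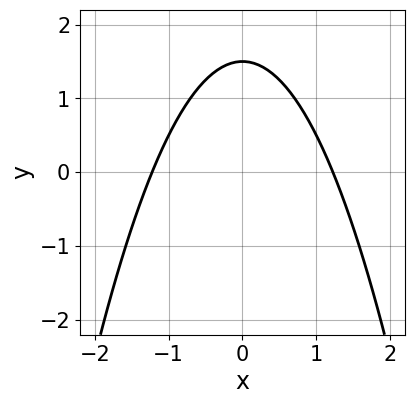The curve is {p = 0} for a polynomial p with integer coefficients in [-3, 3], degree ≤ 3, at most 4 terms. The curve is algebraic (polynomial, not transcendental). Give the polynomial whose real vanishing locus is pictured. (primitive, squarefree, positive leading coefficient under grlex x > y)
2*x^2 + 2*y - 3

First, deg p = 2. The shape is more complex than any degree-1 curve.
Next, symmetries: it's symmetric under x → −x, forcing even powers of x.
Finally, the integer polynomial consistent with all of this is the stated p.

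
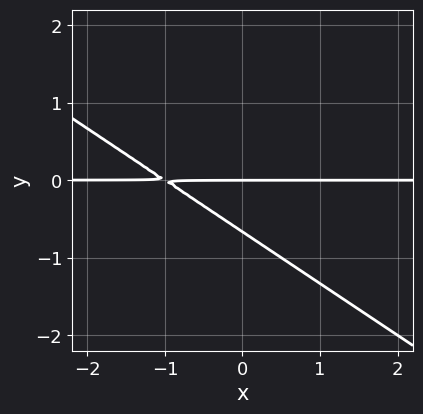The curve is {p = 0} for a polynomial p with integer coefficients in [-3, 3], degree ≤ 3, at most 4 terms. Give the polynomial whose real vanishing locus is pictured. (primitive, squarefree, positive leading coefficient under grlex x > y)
2*x*y + 3*y^2 + 2*y

1. The degree is 2 — the shape is more complex than any degree-1 curve.
2. From the axis intercepts and sections: it meets the y-axis at y = 0 (among the integer gridlines); every point of the x-axis in the box is on the curve.
3. The integer polynomial consistent with all of this is the stated p.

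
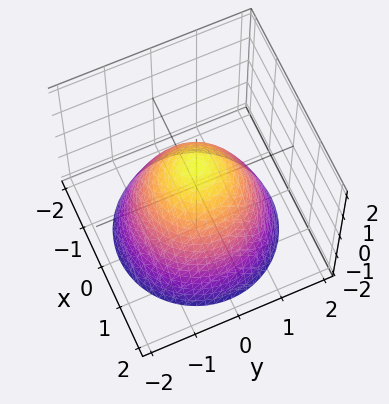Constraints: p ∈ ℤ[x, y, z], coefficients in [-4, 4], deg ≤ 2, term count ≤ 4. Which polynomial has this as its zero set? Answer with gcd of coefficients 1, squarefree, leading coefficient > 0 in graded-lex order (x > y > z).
The degree is 2 — the shape is more complex than any degree-1 surface.
By symmetry, the z-axis is an axis of rotation, so x and y enter only as x² + y².
Observable constraints: the y-axis gridline crossings are at y ∈ {-1, 1}; among the integer gridlines, it crosses the x-axis at x ∈ {-1, 1}; it crosses the z-axis at the gridline z = 1; a circular section at z = -2 has radius between 1 and 2.
Putting this together gives p.

x^2 + y^2 + z - 1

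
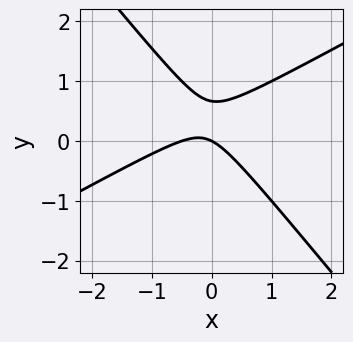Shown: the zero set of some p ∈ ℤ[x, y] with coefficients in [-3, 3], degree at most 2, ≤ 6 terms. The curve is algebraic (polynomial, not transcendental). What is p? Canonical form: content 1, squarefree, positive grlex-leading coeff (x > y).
First, the degree is 2 — the shape is more complex than any degree-1 curve.
Next, from the axis intercepts and sections: one x-axis crossing is at x = 0; it crosses the y-axis at the gridline y = 0.
Finally, these observations pin down the coefficients.

2*x^2 - 2*x*y - 3*y^2 + x + 2*y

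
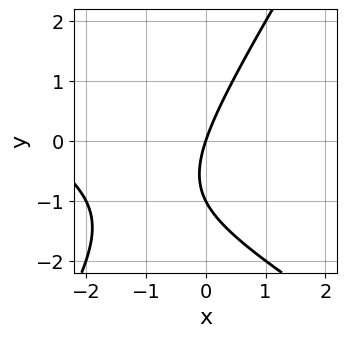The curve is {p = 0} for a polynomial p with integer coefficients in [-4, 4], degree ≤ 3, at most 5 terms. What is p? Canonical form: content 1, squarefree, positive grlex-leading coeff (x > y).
Degree: no degree-1 curve has this shape, so deg p = 2.
From the axis intercepts and sections: the y-axis gridline crossings are at y ∈ {-1, 0}; it crosses the x-axis at the gridline x = 0.
Together with the visible shape, these determine p as stated.

x^2 + x*y - y^2 + 3*x - y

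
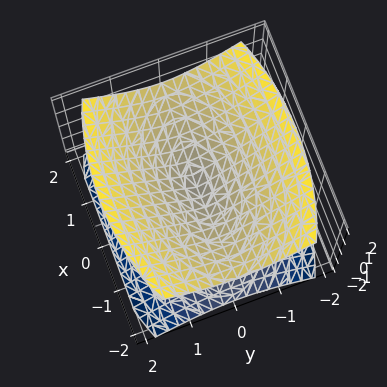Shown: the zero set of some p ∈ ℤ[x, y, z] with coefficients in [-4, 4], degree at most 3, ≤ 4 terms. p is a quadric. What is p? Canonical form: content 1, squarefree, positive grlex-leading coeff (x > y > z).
x^2 + 3*y^2 - 3*z^2

1. I count 2 distinct pieces.
2. Degree: two nappes meeting at a single point; a quadric, so deg p = 2.
3. Symmetries: the x ↦ −x reflection is a symmetry, so x appears only in even powers; mirror symmetry y ↦ −y ⇒ only even powers of y; the z ↦ −z reflection is a symmetry, so z appears only in even powers.
4. Checking where it meets the axes: it meets the z-axis at z = 0 (among the integer gridlines); it meets the y-axis at y = 0 (among the integer gridlines); it meets the x-axis at x = 0 (among the integer gridlines).
5. These observations pin down the coefficients.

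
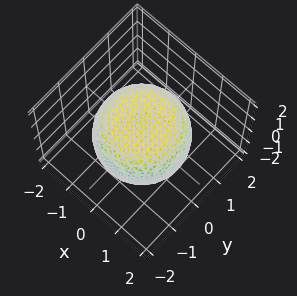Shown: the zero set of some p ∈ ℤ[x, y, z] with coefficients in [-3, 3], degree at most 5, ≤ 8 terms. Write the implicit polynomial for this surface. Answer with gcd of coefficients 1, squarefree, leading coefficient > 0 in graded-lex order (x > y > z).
deg p = 4.
Symmetry: every cross-section ⟂ z is a circle, so x, y appear only via x² + y².
Reading off the gridlines: among the integer gridlines, it crosses the z-axis at z ∈ {-1, 1}; a circular section at z = -1 has radius exactly 1.
The integer polynomial consistent with all of this is the stated p.

x^4 + 2*x^2*y^2 + y^4 - x^2 - y^2 + 2*z^2 - 2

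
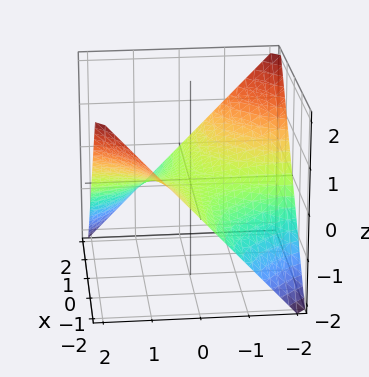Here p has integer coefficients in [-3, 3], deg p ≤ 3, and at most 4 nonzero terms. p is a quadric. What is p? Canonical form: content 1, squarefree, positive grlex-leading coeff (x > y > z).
deg p = 2.
From the axis intercepts and sections: one z-axis crossing is at z = 0; the visible x-axis segment lies entirely on the surface; every point of the y-axis in the box is on the surface.
These observations pin down the coefficients.

x*y + 2*z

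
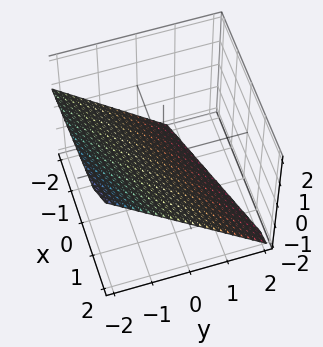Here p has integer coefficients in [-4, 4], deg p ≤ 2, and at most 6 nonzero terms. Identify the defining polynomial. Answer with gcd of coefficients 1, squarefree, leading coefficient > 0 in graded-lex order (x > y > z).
x - 3*y - 3*z - 2

First, degree: every cross-section is a straight line — this is a plane, so deg p = 1.
Then, from the visible intercepts: it crosses the x-axis at the gridline x = 2.
Finally, putting this together gives p.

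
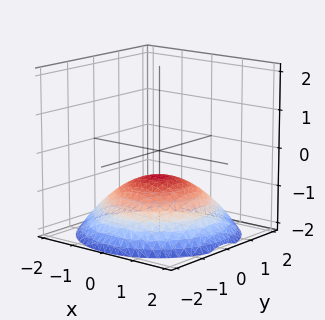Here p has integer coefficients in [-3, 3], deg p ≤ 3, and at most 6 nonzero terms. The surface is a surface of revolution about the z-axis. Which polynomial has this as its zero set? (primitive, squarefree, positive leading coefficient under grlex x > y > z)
(a) deg p = 2. A generic line meets the surface in up to 2 points.
(b) By symmetry, every cross-section ⟂ z is a circle, so x, y appear only via x² + y².
(c) Reading off the gridlines: a circular section at z = -1 has radius exactly 1; no x-intercept at any integer in the box.
(d) Solving for integer coefficients yields p as stated.

x^2 + y^2 + 3*z + 2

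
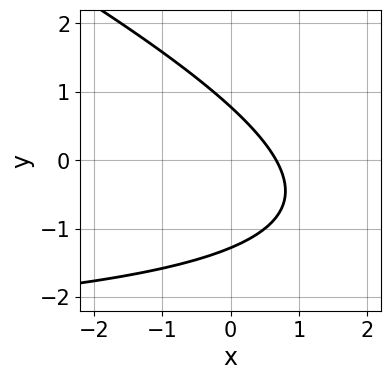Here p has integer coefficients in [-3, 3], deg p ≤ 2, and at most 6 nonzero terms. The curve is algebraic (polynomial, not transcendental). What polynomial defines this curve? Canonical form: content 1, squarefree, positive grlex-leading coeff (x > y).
x*y + 2*y^2 + 3*x + y - 2

1. Degree: no degree-1 curve has this shape, so deg p = 2.
2. Putting this together gives p.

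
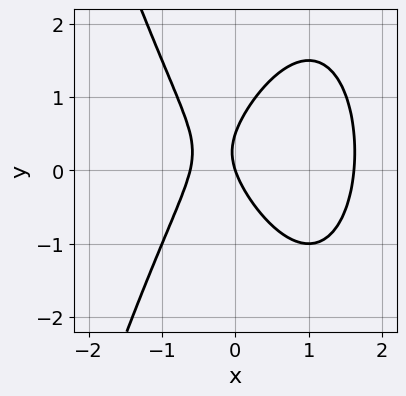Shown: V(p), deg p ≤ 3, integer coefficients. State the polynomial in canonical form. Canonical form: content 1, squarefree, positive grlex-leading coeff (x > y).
3*x^3 - 3*x^2 + 2*y^2 - 3*x - y

(a) deg p = 3. The shape is more complex than any degree-2 curve.
(b) Checking where it meets the axes: it meets the x-axis at x = 0 (among the integer gridlines); one y-axis crossing is at y = 0.
(c) These observations pin down the coefficients.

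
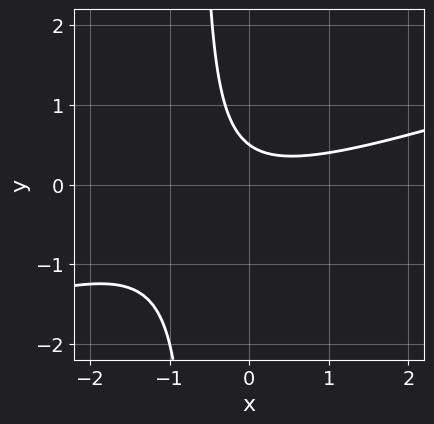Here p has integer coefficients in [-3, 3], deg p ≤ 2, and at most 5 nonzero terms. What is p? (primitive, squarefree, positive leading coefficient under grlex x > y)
x^2 - 3*x*y - 2*y + 1

First, deg p = 2. A generic line meets the curve in up to 2 points.
Then, reading off the gridlines: the curve avoids every integer x-axis point in the box.
Finally, together with the visible shape, these determine p as stated.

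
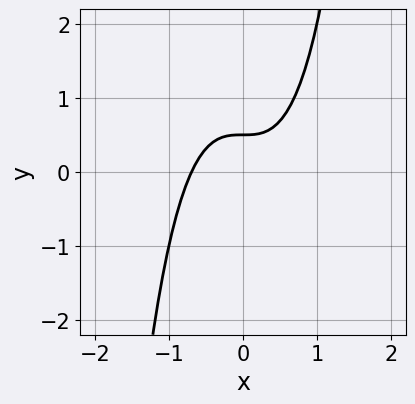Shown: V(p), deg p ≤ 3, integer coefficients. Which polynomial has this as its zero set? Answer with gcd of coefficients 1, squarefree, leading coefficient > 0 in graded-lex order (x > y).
3*x^3 - 2*y + 1

1. Degree: the shape is more complex than any degree-2 curve, so deg p = 3.
2. Matching integer coefficients to the picture gives p.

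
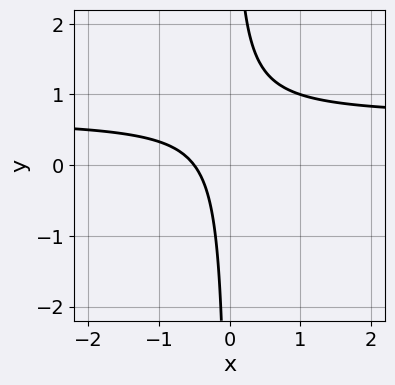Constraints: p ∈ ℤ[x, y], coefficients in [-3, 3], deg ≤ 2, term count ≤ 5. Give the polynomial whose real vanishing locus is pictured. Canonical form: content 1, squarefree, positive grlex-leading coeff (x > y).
3*x*y - 2*x - 1

The degree is 2 — a generic line meets the curve in up to 2 points.
Against the integer gridlines: it misses every integer gridline on the y-axis.
The integer polynomial consistent with all of this is the stated p.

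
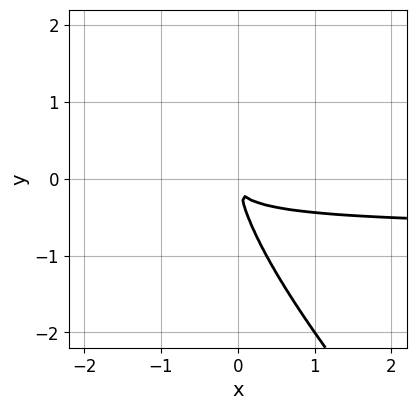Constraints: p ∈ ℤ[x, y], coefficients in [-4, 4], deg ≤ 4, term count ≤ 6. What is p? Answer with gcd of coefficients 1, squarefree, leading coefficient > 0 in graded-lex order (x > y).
2*x*y^3 + 2*y^4 + 3*x^2*y - 3*x*y^2 + 2*x^2

(a) Degree: a generic line meets the curve in up to 4 points, so deg p = 4.
(b) The integer polynomial consistent with all of this is the stated p.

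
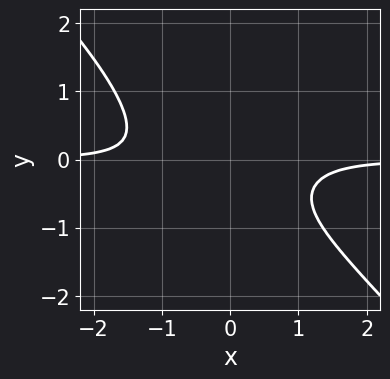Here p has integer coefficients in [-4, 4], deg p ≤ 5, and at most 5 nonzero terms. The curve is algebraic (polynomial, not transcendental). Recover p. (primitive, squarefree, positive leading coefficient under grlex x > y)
deg p = 4. A generic line meets the curve in up to 4 points.
From the visible intercepts: the curve avoids every integer y-axis point in the box; the curve avoids every integer x-axis point in the box.
Together with the visible shape, these determine p as stated.

3*x^3*y + 3*x^2*y^2 + 2*y^2 + 2*y + 2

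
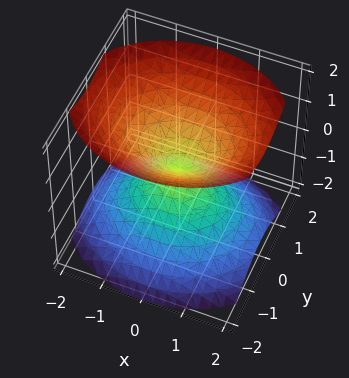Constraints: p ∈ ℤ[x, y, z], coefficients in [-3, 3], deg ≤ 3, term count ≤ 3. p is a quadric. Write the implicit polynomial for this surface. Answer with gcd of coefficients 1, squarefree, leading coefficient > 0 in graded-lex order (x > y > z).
First, I count 2 distinct pieces. Treating them together as one polynomial.
Next, deg p = 2. Two nappes meeting at a single point; a quadric.
Then, symmetries: the y ↦ −y reflection is a symmetry, so y appears only in even powers; it's symmetric under x → −x, forcing even powers of x; mirror symmetry z ↦ −z ⇒ only even powers of z.
Then, checking where it meets the axes: it crosses the z-axis at the gridline z = 0; it crosses the x-axis at the gridline x = 0; it crosses the y-axis at the gridline y = 0.
Finally, putting this together gives p.

2*x^2 + 3*y^2 - 3*z^2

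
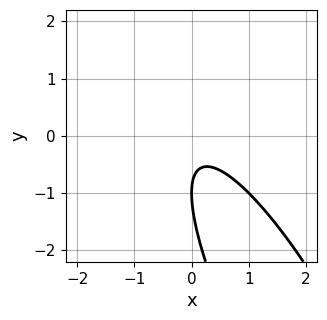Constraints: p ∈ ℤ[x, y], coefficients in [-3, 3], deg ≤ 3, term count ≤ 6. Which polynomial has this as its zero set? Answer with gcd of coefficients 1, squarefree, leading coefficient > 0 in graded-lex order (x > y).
3*x^2 + 3*x*y + y^2 + 2*y + 1

deg p = 2.
Checking where it meets the axes: no x-intercept at any integer in the box; it crosses the y-axis at the gridline y = -1.
Assembling these constraints gives the stated polynomial.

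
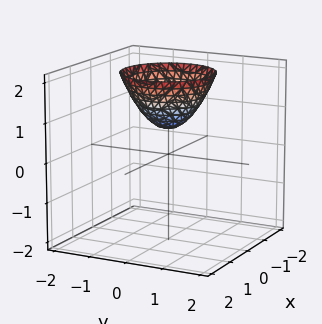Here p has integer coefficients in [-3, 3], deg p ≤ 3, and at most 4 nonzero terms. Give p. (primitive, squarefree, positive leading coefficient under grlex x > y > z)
3*x^2 + 3*y^2 - 3*z + 2

First, degree: the shape is more complex than any degree-1 surface, so deg p = 2.
Then, symmetry: the z-axis is an axis of rotation, so x and y enter only as x² + y².
Then, from the axis intercepts and sections: it misses every integer gridline on the y-axis; no x-intercept at any integer in the box; a circular section at z = 1 has radius between 0 and 1.
Finally, fitting integer coefficients to these (and the overall shape) gives p.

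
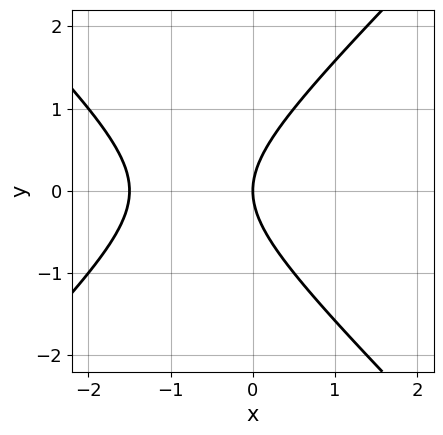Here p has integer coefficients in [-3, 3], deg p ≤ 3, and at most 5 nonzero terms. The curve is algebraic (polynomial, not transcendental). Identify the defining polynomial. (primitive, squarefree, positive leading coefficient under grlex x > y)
2*x^2 - 2*y^2 + 3*x

First, the degree is 2 — a generic line meets the curve in up to 2 points.
Then, symmetries: the y ↦ −y reflection is a symmetry, so y appears only in even powers.
Then, against the integer gridlines: it meets the y-axis at y = 0 (among the integer gridlines); it meets the x-axis at x = 0 (among the integer gridlines).
Finally, the integer polynomial consistent with all of this is the stated p.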